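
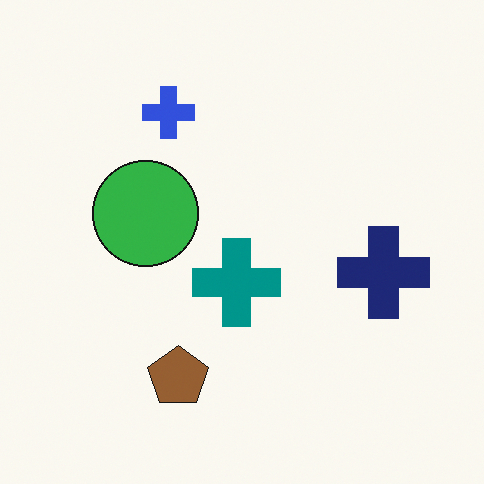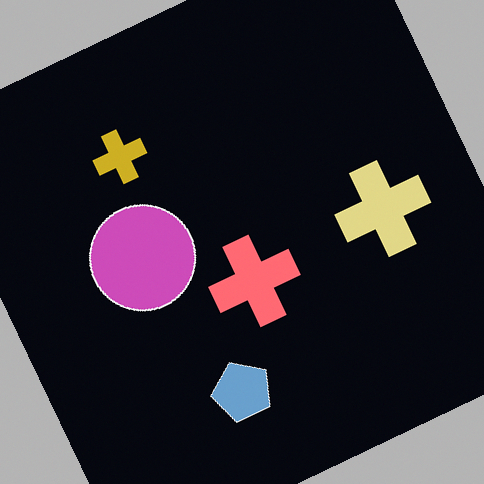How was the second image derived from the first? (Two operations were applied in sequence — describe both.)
Color-inverted (negative), then rotated counter-clockwise by a clearly visible amount.

The light background has become dark and every shape's color is its complement — a photographic negative. Every shape is tilted by the same angle and the image corners show triangular fill wedges — a whole-image rotation by a non-right angle.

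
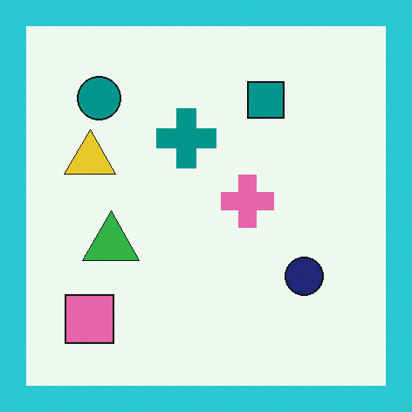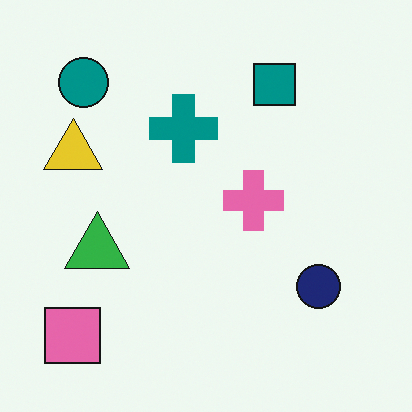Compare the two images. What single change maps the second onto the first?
It was framed with a cyan border.

A solid cyan frame runs around the edge of the first image, with the content slightly shrunk inside it.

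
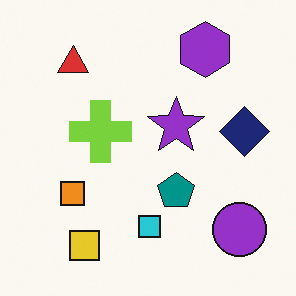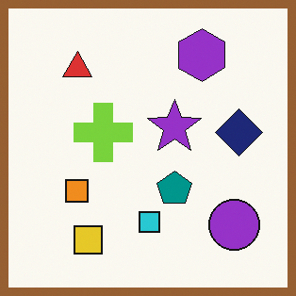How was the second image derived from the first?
This is the original image framed with a brown border.

A solid brown frame runs around the edge of the second image, with the content slightly shrunk inside it.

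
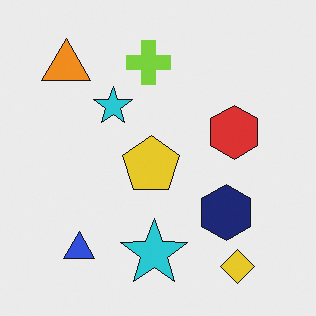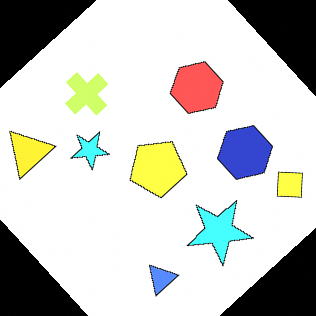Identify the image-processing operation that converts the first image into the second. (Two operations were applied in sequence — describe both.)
Brightened a lot, then rotated counter-clockwise by a large amount — several tens of degrees.

Every pixel — background and shapes alike — is uniformly brightened. Every shape is tilted by the same angle and the image corners show triangular fill wedges — a whole-image rotation by a non-right angle.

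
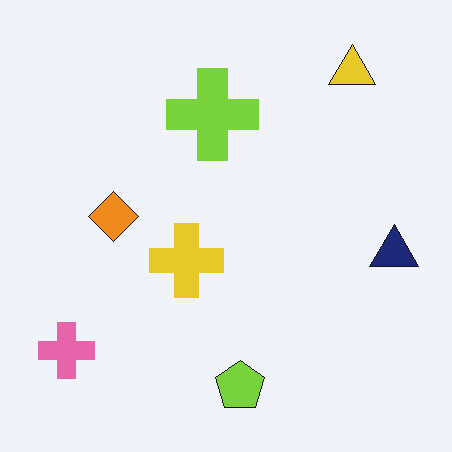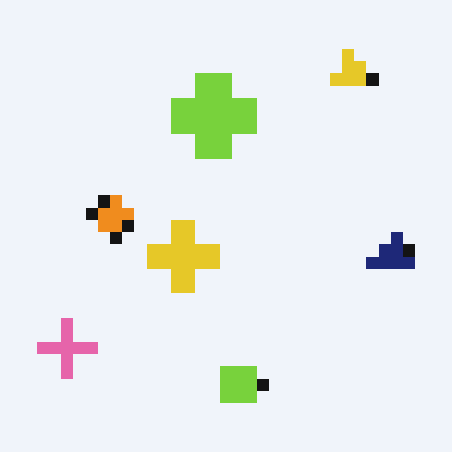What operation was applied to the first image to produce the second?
The image was coarsely pixelated.

Shapes are reduced to large square blocks; fine edges and outlines are lost — a downscale-then-upscale (mosaic) effect.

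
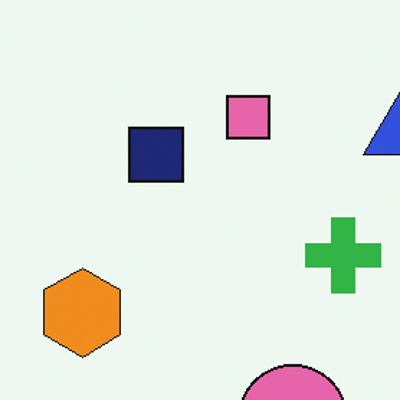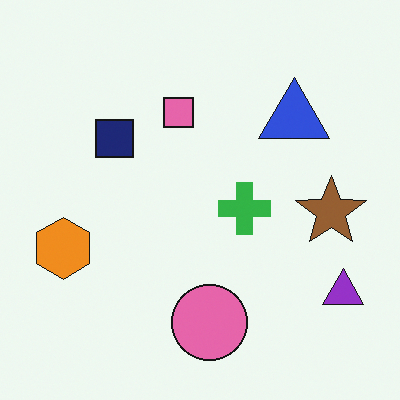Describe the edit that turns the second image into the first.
It was cropped to a modestly smaller region and rescaled.

The visible shapes are larger and the field of view is narrower; shapes near the original edges may be partly or wholly outside the frame — a crop-and-rescale.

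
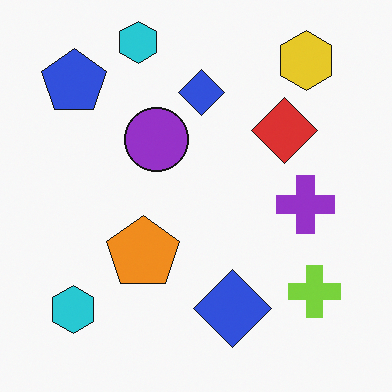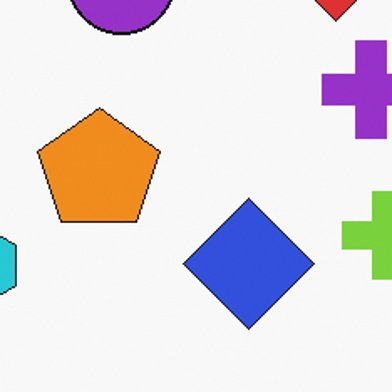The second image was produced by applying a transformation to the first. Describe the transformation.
The transformation is: cropped to a noticeably smaller region and rescaled.

The visible shapes are larger and the field of view is narrower; shapes near the original edges may be partly or wholly outside the frame — a crop-and-rescale.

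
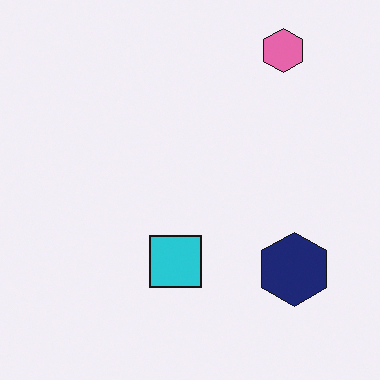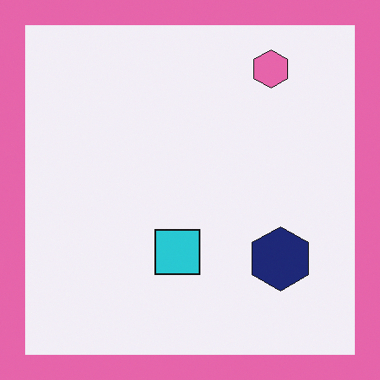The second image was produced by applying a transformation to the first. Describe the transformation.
Framed with a pink border.

A solid pink frame runs around the edge of the second image, with the content slightly shrunk inside it.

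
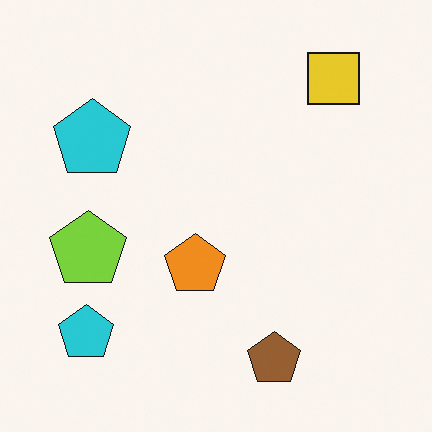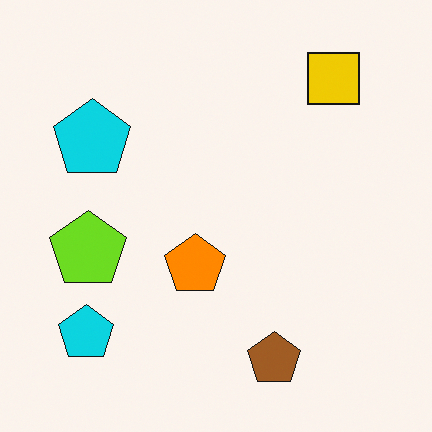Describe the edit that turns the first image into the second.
The image was slightly oversaturated.

All colors are more vivid — a global saturation change.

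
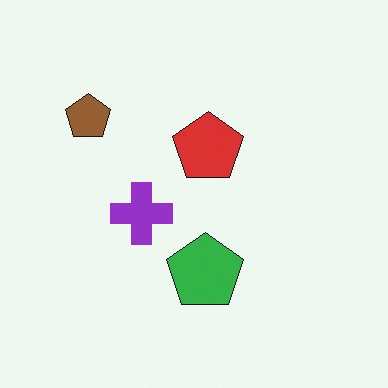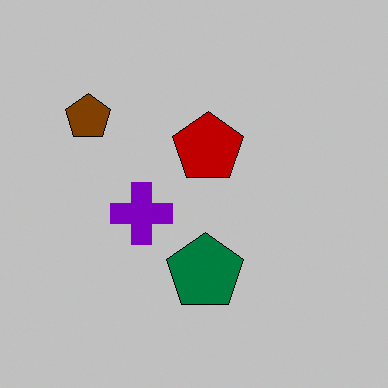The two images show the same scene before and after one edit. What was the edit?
It was heavily posterized to just a handful of flat colors.

Each flat color has snapped to a coarser quantized level — most visibly, the near-white background has dropped to a flat grey.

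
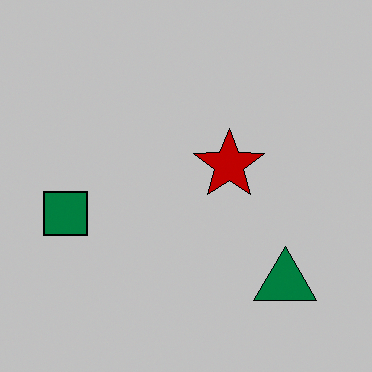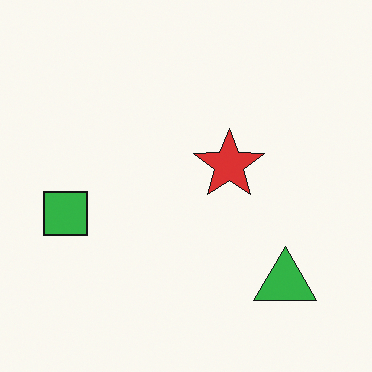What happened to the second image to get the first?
Aggressively posterized.

Each flat color has snapped to a coarser quantized level — most visibly, the near-white background has dropped to a flat grey.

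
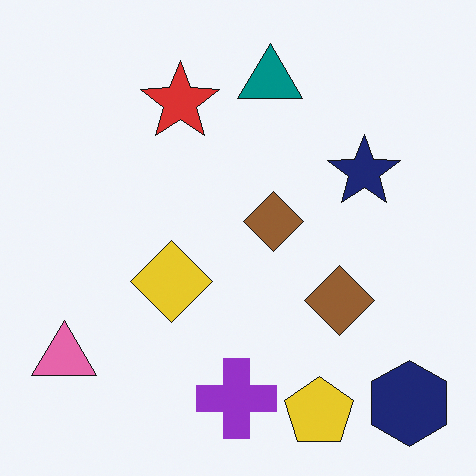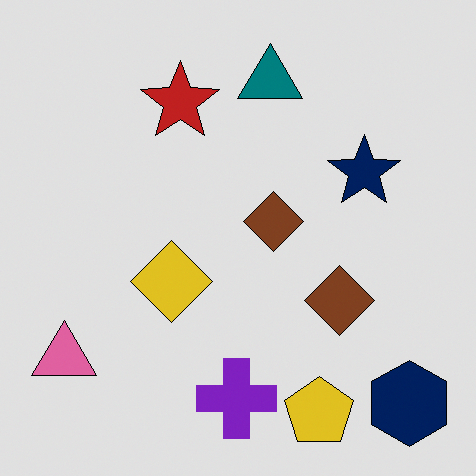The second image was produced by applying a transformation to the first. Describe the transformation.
The second image is the first posterized to a reduced palette.

Each flat color has snapped to a coarser quantized level — most visibly, the near-white background has dropped to a flat grey.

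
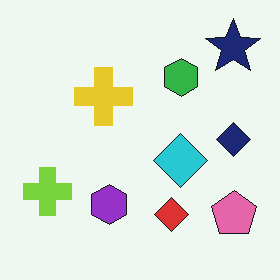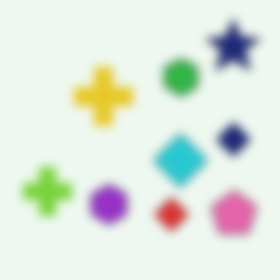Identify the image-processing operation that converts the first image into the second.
It was heavily blurred.

Shape edges and outlines are uniformly softened across the whole image.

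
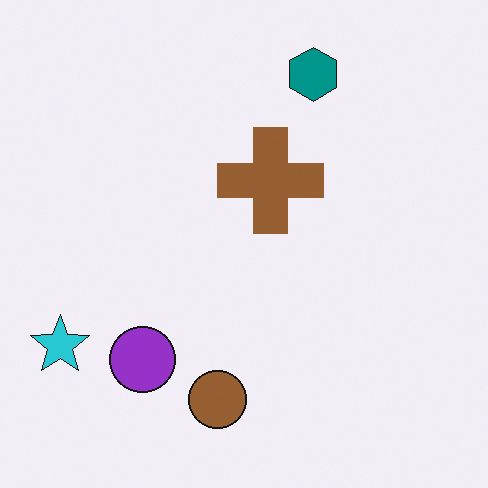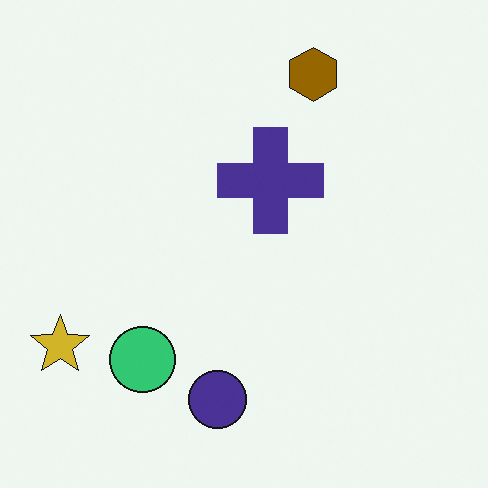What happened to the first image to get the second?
The image was hue-shifted by a large amount.

Every shape's color has rotated by the same amount around the hue wheel — a uniform hue shift.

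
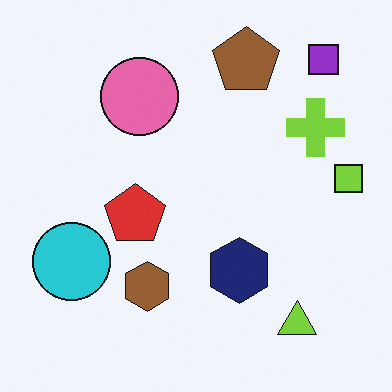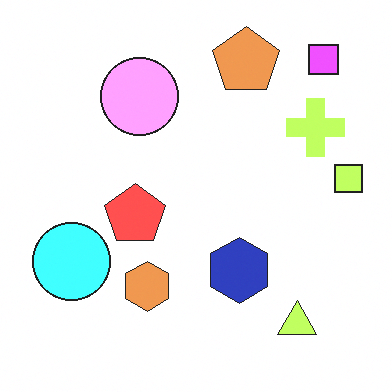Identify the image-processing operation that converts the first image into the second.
This is the original image substantially brightened.

Every pixel — background and shapes alike — is uniformly brightened.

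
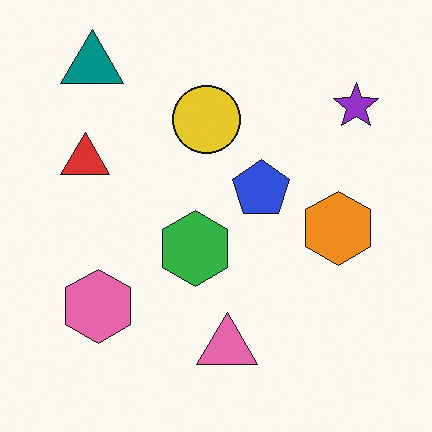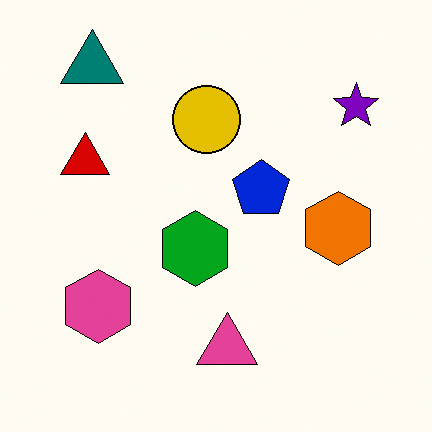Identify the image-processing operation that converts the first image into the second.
The transformation is: given slightly increased contrast.

Tones are pushed away from mid-grey across the whole image — a global contrast change.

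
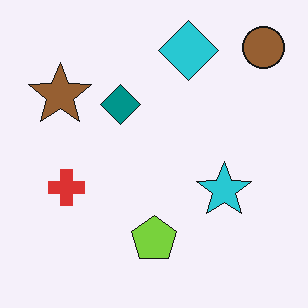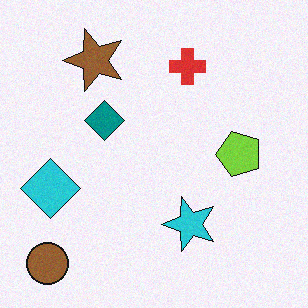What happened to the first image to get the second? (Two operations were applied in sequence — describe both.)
The second image is the first degraded with light additive noise, then transposed (reflected across the top-left ↔ bottom-right diagonal).

Random speckle covers the whole image, including the flat background. Shapes have swapped their row and column positions — what was in the top-right is now in the bottom-left — a diagonal reflection.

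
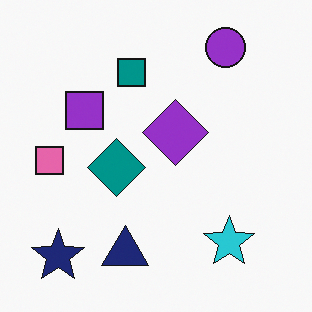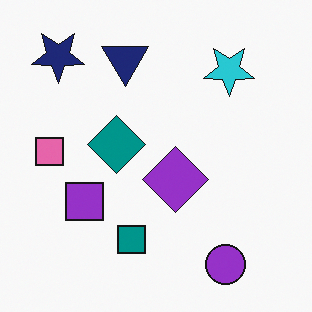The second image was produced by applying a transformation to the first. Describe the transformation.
Flipped vertically (top ↔ bottom).

The purple circle is in the top-right of the first image and the bottom-right of the second — shapes on opposite sides of the horizontal midline have swapped in a mirror flip.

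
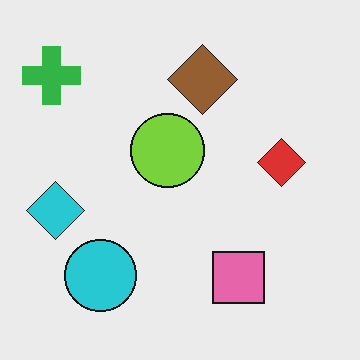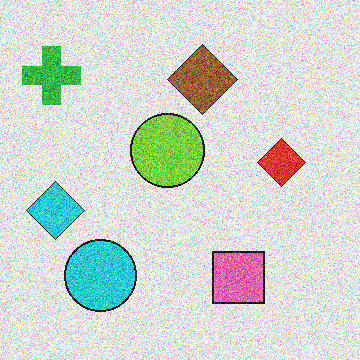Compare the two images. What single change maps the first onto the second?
The transformation is: degraded with strong gaussian noise.

Random speckle covers the whole image, including the flat background.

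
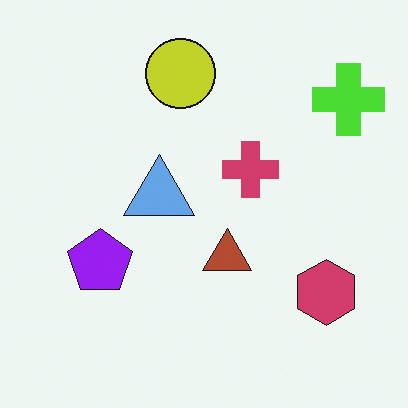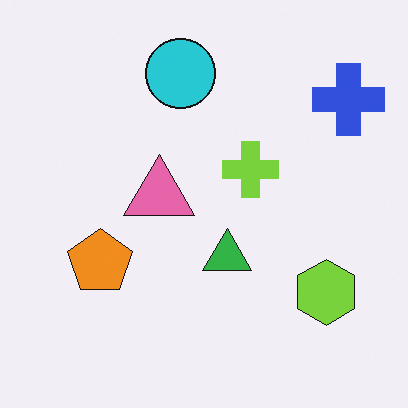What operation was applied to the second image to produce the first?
The first image is the second hue-shifted by a large amount.

Every shape's color has rotated by the same amount around the hue wheel — a uniform hue shift.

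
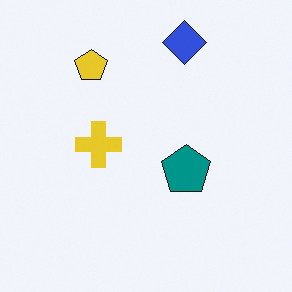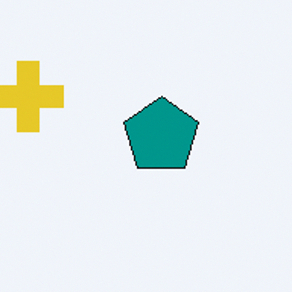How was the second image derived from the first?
The image was cropped to a modestly smaller region and rescaled.

The visible shapes are larger and the field of view is narrower; shapes near the original edges may be partly or wholly outside the frame — a crop-and-rescale.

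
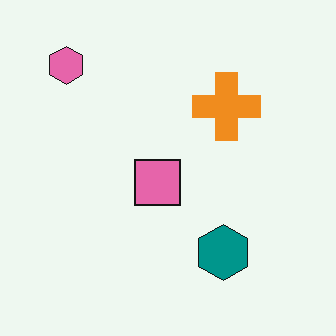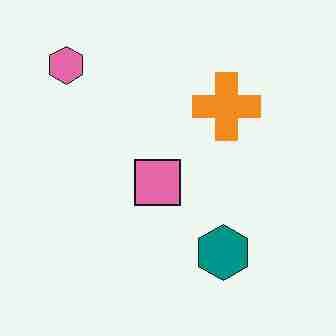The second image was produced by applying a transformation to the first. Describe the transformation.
This is the original image degraded with heavy JPEG compression.

Blocky 8×8 compression artifacts appear around shape edges and the flat background shows ringing — characteristic JPEG degradation.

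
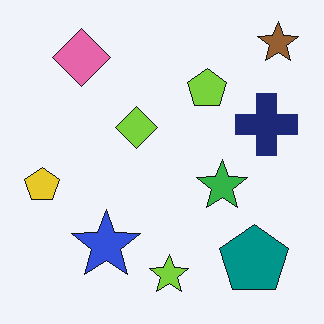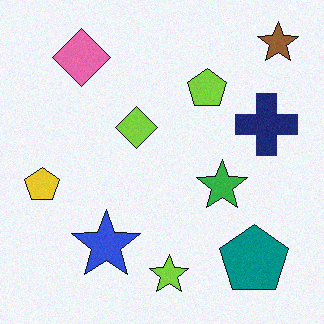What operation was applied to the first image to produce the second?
Degraded with light additive noise.

Random speckle covers the whole image, including the flat background.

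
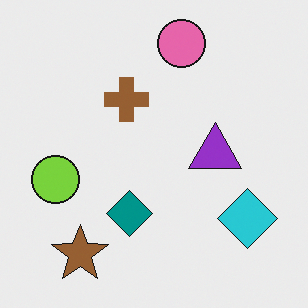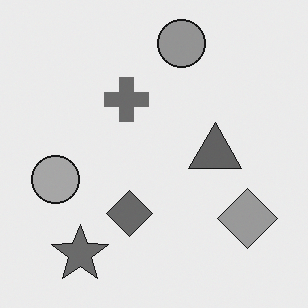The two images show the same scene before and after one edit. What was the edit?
This is the original image converted to grayscale.

All color is removed — every shape is now a shade of grey.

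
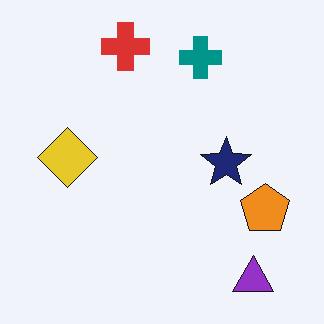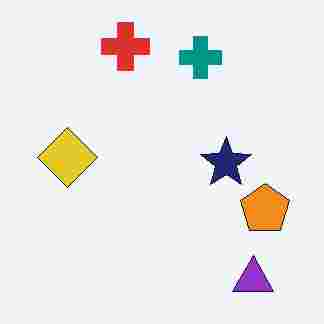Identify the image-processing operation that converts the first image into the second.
The transformation is: heavily JPEG-compressed with obvious blocking artifacts.

Blocky 8×8 compression artifacts appear around shape edges and the flat background shows ringing — characteristic JPEG degradation.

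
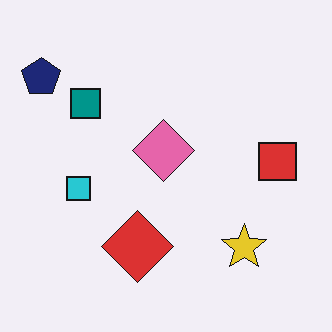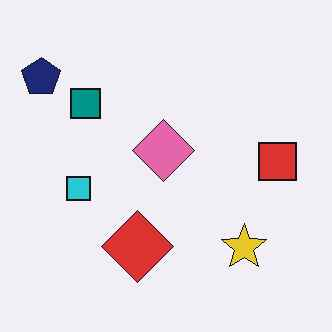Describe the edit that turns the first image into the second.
The second image is the first JPEG-compressed with visible artifacts.

Blocky 8×8 compression artifacts appear around shape edges and the flat background shows ringing — characteristic JPEG degradation.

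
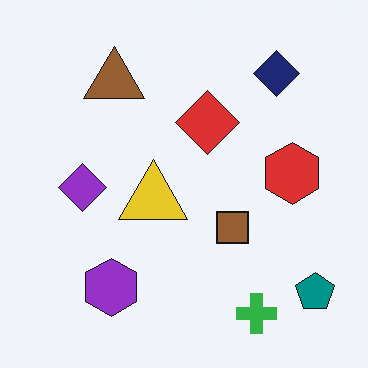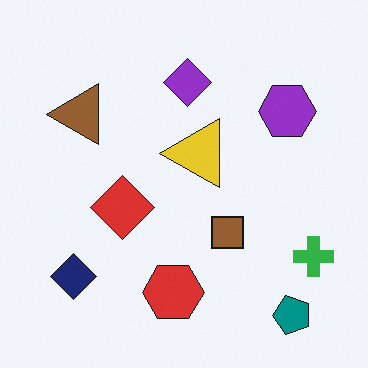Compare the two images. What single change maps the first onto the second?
Transposed (reflected across the top-left ↔ bottom-right diagonal).

Shapes have swapped their row and column positions — what was in the top-right is now in the bottom-left — a diagonal reflection.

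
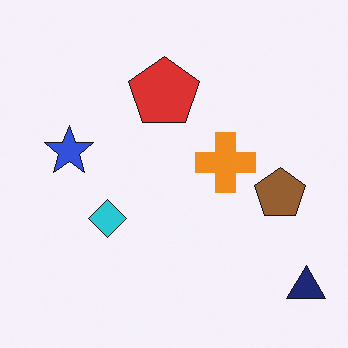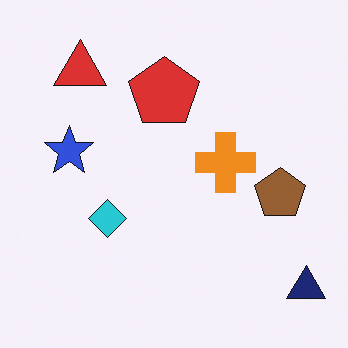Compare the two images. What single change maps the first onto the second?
The transformation is: overlaid with an additional red triangle.

A red triangle appears in the second image that is absent from the first.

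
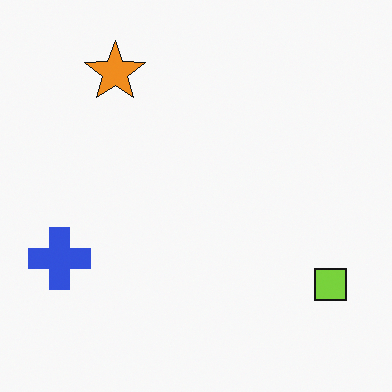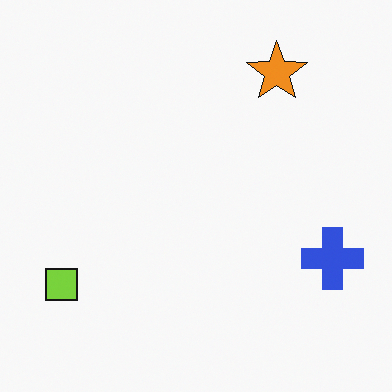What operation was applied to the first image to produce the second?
Flipped horizontally (left ↔ right).

The blue cross is in the left of the first image and the right of the second — shapes on opposite sides of the vertical midline have swapped in a mirror flip.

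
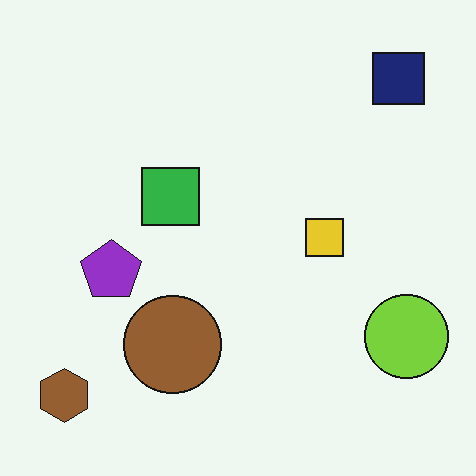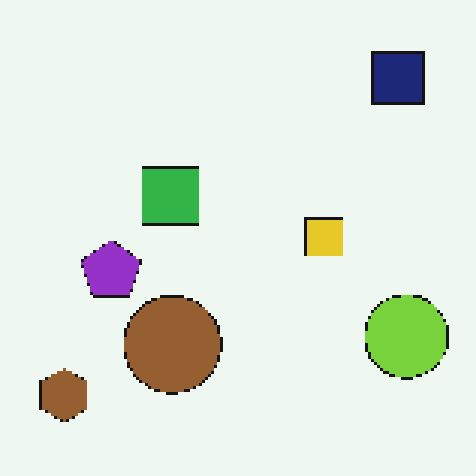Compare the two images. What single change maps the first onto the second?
The second image is the first mildly pixelated.

Shapes are reduced to large square blocks; fine edges and outlines are lost — a downscale-then-upscale (mosaic) effect.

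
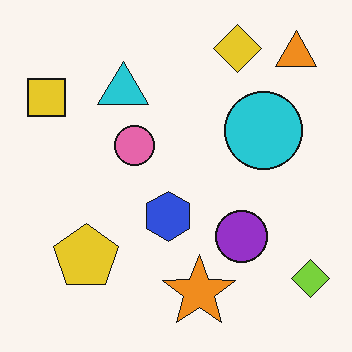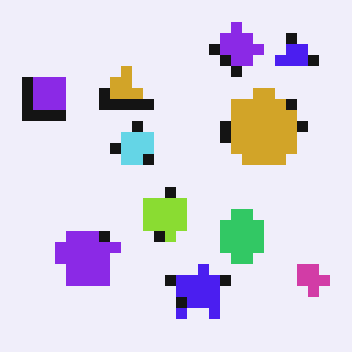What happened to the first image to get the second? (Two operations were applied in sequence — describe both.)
The second image is the first hue-shifted by a large amount, then heavily pixelated into large blocks.

Every shape's color has rotated by the same amount around the hue wheel — a uniform hue shift. Shapes are reduced to large square blocks; fine edges and outlines are lost — a downscale-then-upscale (mosaic) effect.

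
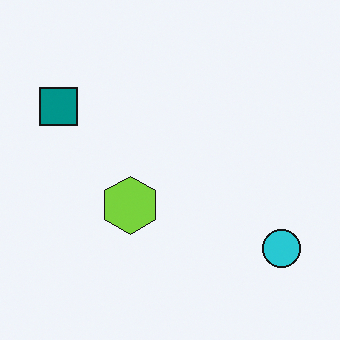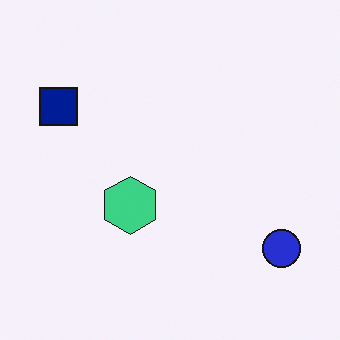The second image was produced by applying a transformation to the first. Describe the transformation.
It was hue-shifted by a small amount.

Every shape's color has rotated by the same amount around the hue wheel — a uniform hue shift.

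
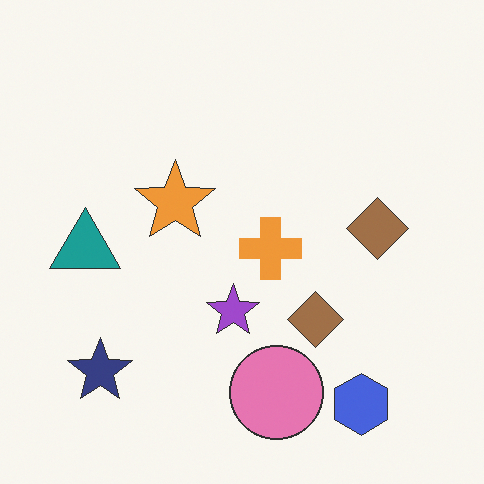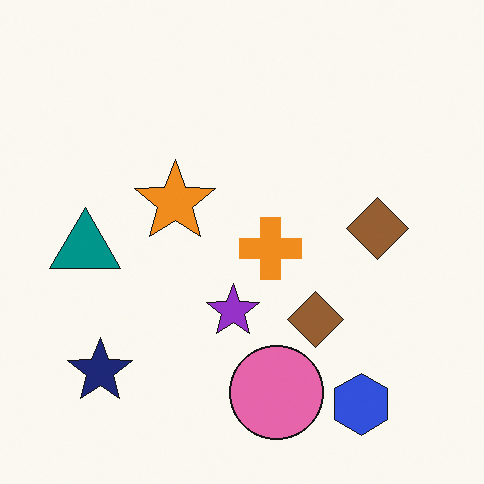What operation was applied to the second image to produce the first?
The transformation is: given slightly reduced contrast.

Tones are pushed toward mid-grey across the whole image — a global contrast change.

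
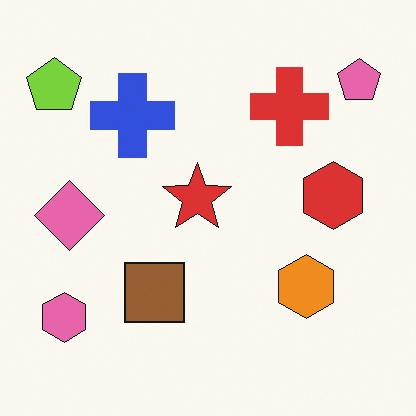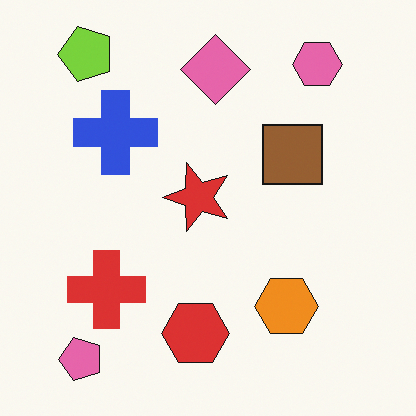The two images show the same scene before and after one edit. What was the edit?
It was transposed (reflected across the top-left ↔ bottom-right diagonal).

Shapes have swapped their row and column positions — what was in the top-right is now in the bottom-left — a diagonal reflection.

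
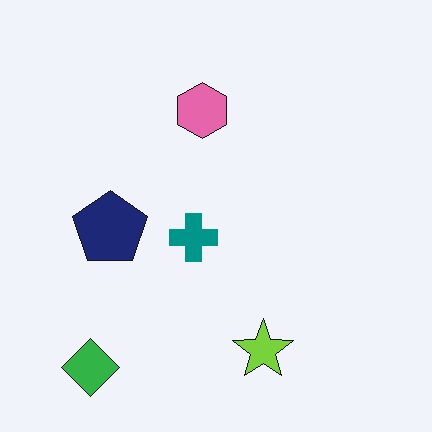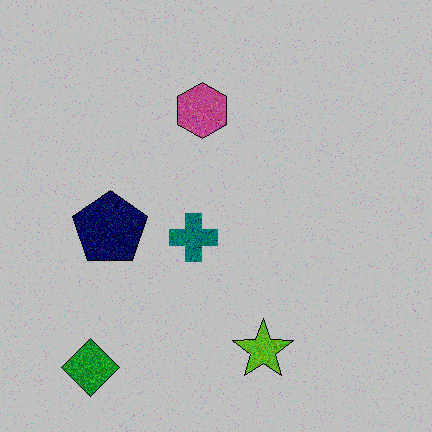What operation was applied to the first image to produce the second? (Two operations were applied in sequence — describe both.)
The transformation is: degraded with visible gaussian noise, then aggressively posterized.

Random speckle covers the whole image, including the flat background. Each flat color has snapped to a coarser quantized level — most visibly, the near-white background has dropped to a flat grey.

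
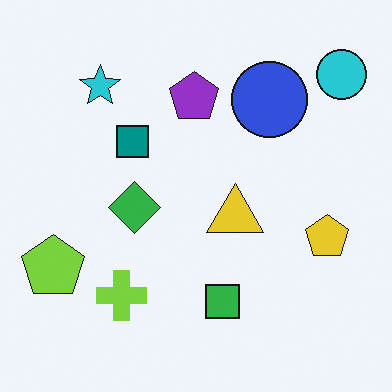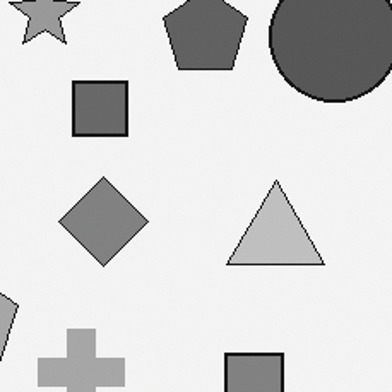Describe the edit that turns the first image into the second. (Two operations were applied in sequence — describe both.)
It was converted to grayscale, then cropped tightly and scaled back up.

All color is removed — every shape is now a shade of grey. The visible shapes are larger and the field of view is narrower; shapes near the original edges may be partly or wholly outside the frame — a crop-and-rescale.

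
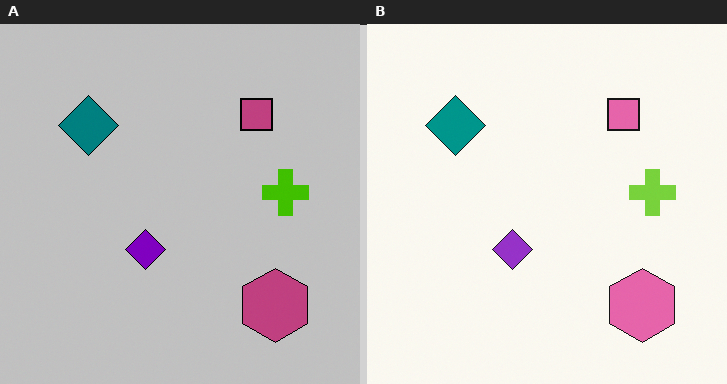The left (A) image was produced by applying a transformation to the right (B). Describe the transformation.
It was aggressively posterized.

Each flat color has snapped to a coarser quantized level — most visibly, the near-white background has dropped to a flat grey.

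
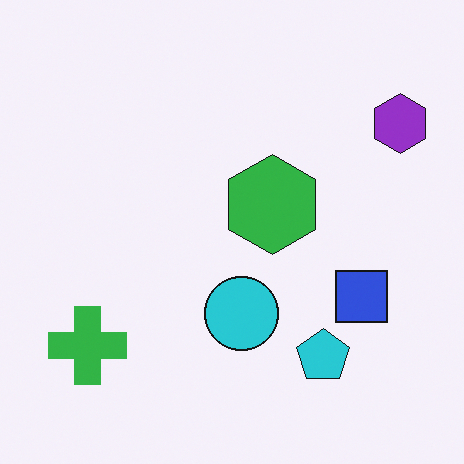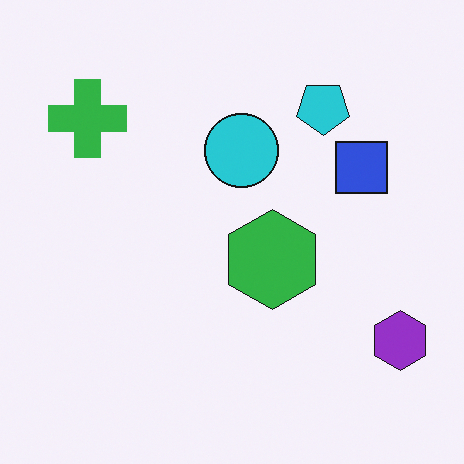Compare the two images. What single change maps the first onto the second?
It was flipped vertically (top ↔ bottom).

The cyan pentagon is in the bottom-right of the first image and the top-right of the second — shapes on opposite sides of the horizontal midline have swapped in a mirror flip.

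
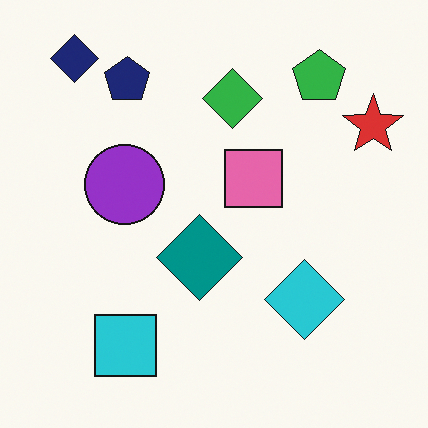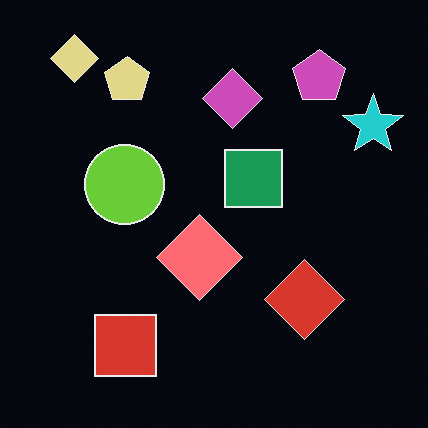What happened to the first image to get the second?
This is the original image color-inverted (negative).

The light background has become dark and every shape's color is its complement — a photographic negative.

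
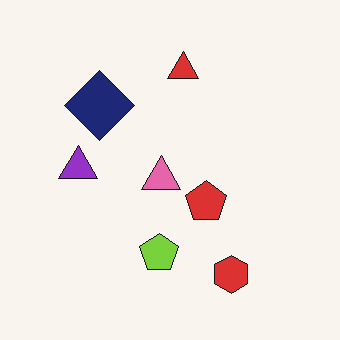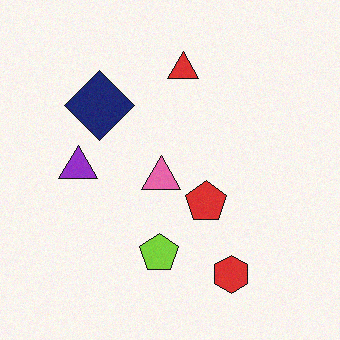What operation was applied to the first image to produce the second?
The image was degraded with light additive noise.

Random speckle covers the whole image, including the flat background.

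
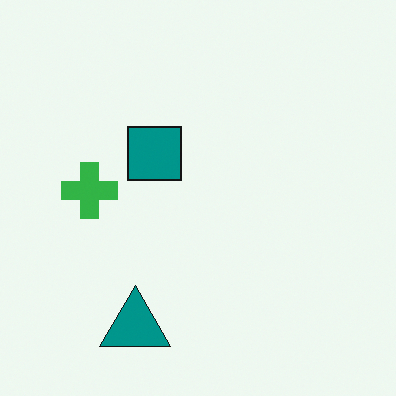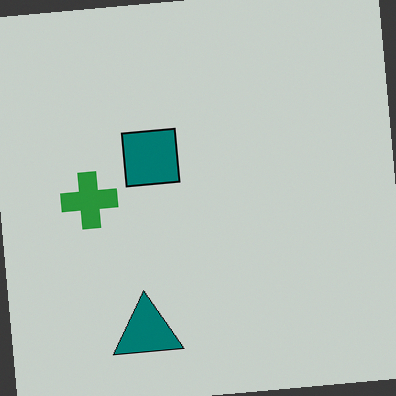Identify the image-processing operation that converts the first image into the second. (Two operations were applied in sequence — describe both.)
The image was rotated counter-clockwise by a small amount, then darkened a little.

Every shape is tilted by the same angle and the image corners show triangular fill wedges — a whole-image rotation by a non-right angle. Every pixel — background and shapes alike — is uniformly darkened.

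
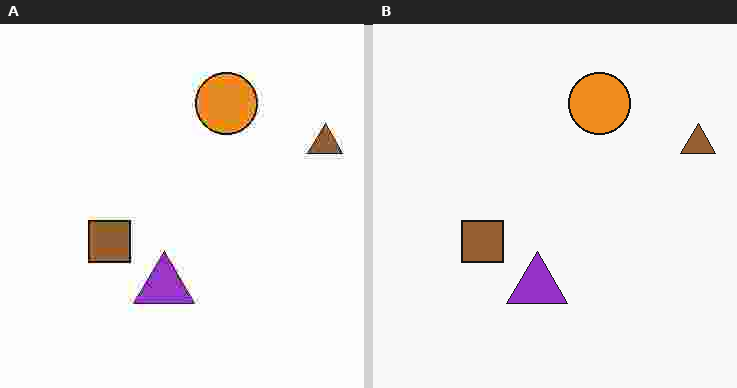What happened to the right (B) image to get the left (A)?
Heavily JPEG-compressed with obvious blocking artifacts.

Blocky 8×8 compression artifacts appear around shape edges and the flat background shows ringing — characteristic JPEG degradation.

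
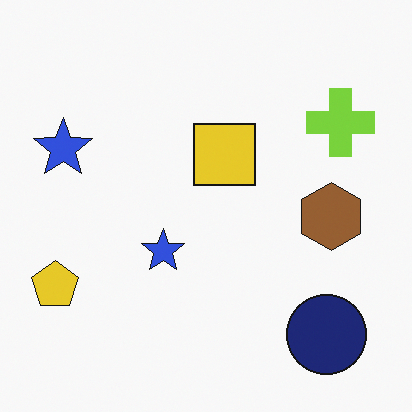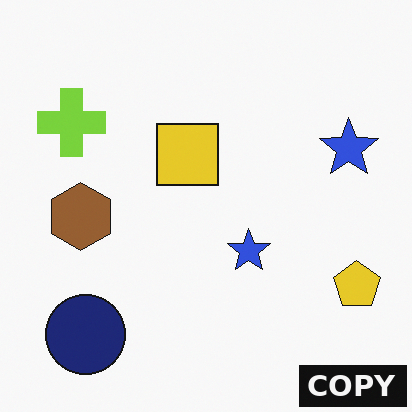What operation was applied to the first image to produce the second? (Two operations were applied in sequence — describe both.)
Flipped horizontally (left ↔ right), then watermarked with the text "COPY" in the lower-right corner.

The yellow pentagon is in the bottom-left of the first image and the bottom-right of the second — shapes on opposite sides of the vertical midline have swapped in a mirror flip. A dark label reading "COPY" appears in the lower-right corner.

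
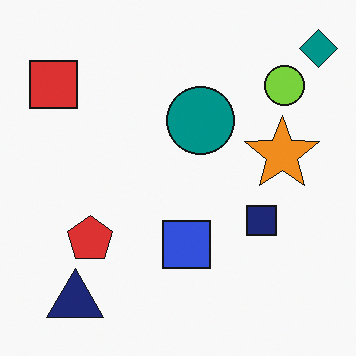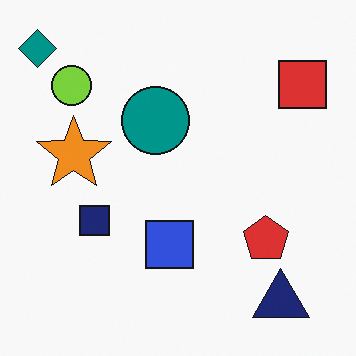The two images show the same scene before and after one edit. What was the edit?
The transformation is: flipped horizontally (left ↔ right).

The teal diamond is in the top-right of the first image and the top-left of the second — shapes on opposite sides of the vertical midline have swapped in a mirror flip.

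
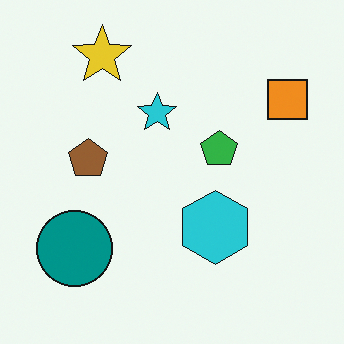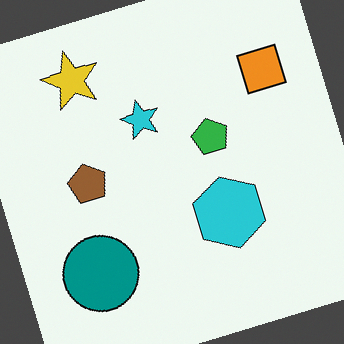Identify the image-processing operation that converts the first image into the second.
This is the original image rotated counter-clockwise by a moderate amount.

Every shape is tilted by the same angle and the image corners show triangular fill wedges — a whole-image rotation by a non-right angle.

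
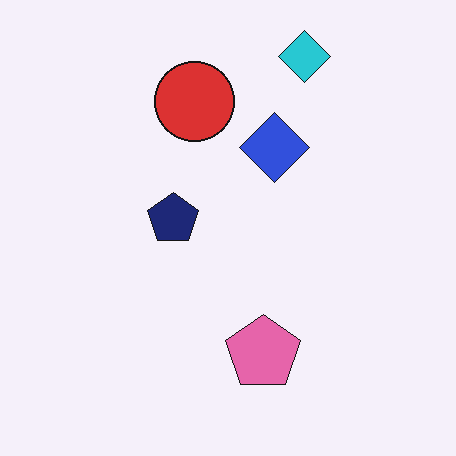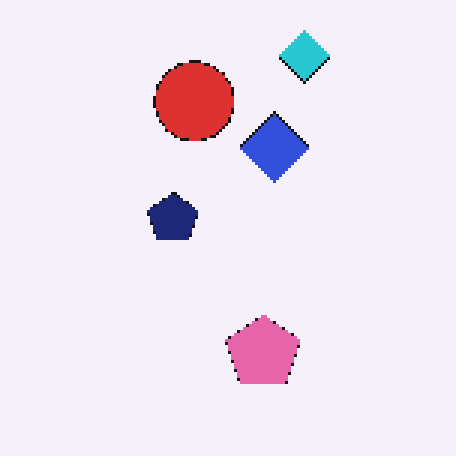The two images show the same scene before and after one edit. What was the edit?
The second image is the first lightly pixelated (a mild mosaic effect).

Shapes are reduced to large square blocks; fine edges and outlines are lost — a downscale-then-upscale (mosaic) effect.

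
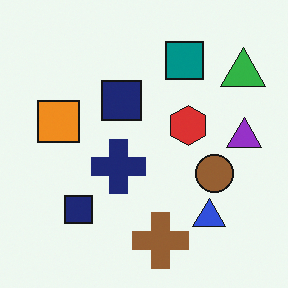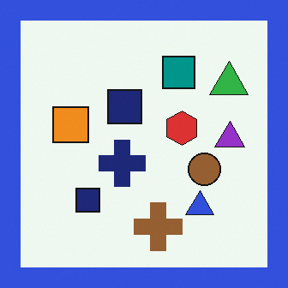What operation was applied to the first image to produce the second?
It was framed with a blue border.

A solid blue frame runs around the edge of the second image, with the content slightly shrunk inside it.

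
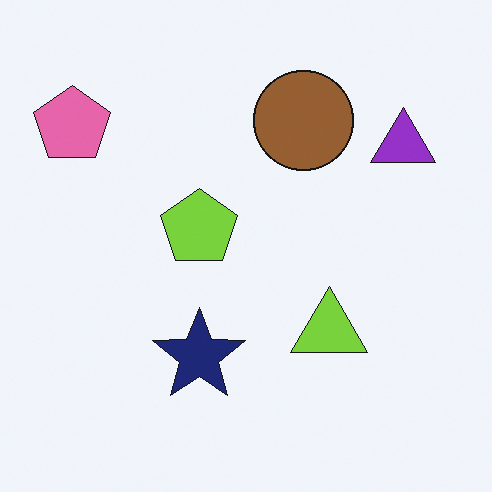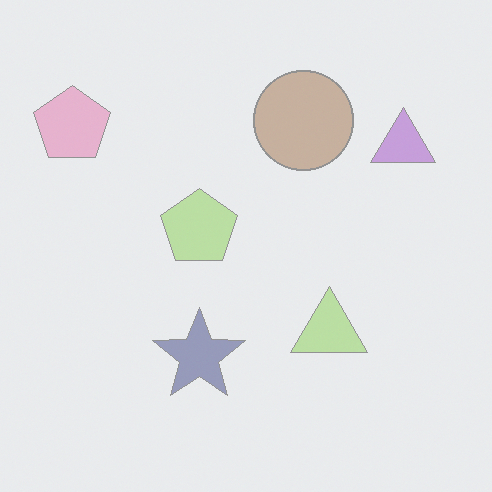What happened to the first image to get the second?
It was washed out (contrast reduced).

Tones are pushed toward mid-grey across the whole image — a global contrast change.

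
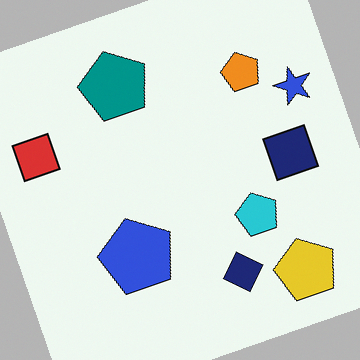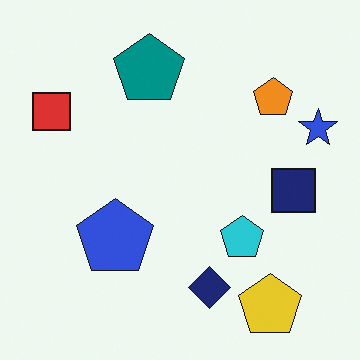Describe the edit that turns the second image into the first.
The transformation is: rotated counter-clockwise by a clearly visible amount.

Every shape is tilted by the same angle and the image corners show triangular fill wedges — a whole-image rotation by a non-right angle.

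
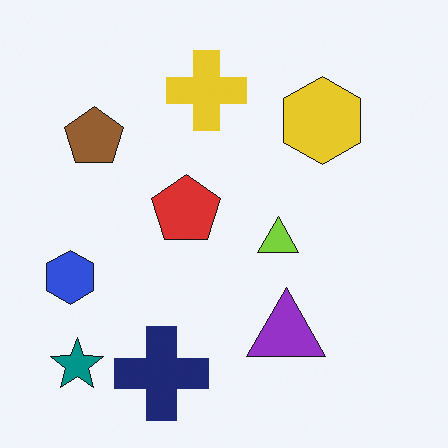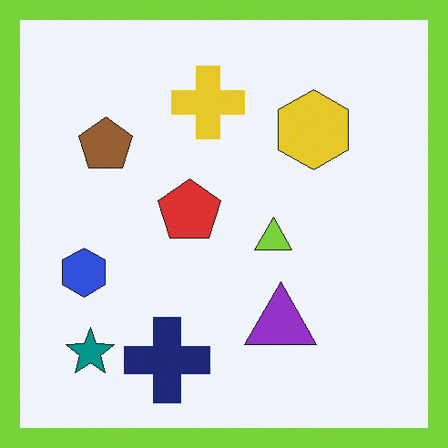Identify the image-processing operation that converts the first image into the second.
The image was framed with a lime border.

A solid lime frame runs around the edge of the second image, with the content slightly shrunk inside it.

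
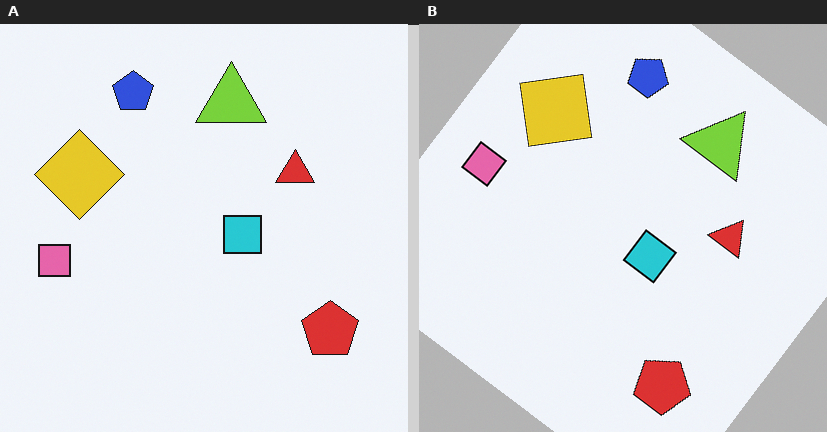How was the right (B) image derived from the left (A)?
Rotated clockwise by a large amount — several tens of degrees.

Every shape is tilted by the same angle and the image corners show triangular fill wedges — a whole-image rotation by a non-right angle.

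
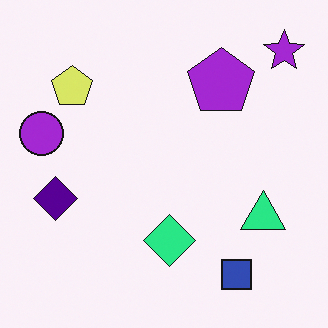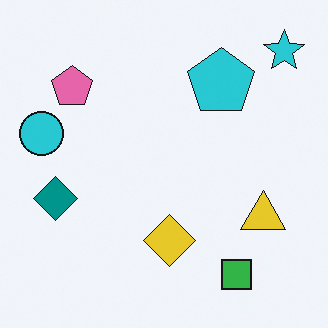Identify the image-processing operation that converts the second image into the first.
It was hue-shifted by a moderate amount.

Every shape's color has rotated by the same amount around the hue wheel — a uniform hue shift.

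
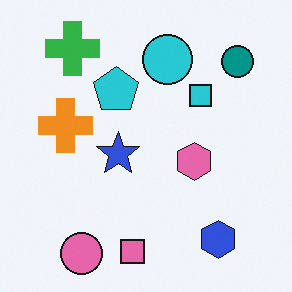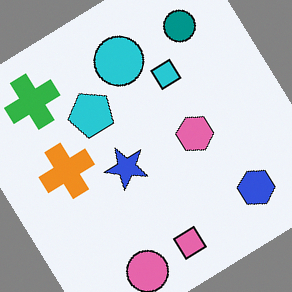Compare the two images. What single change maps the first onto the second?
The second image is the first rotated counter-clockwise by a large amount — several tens of degrees.

Every shape is tilted by the same angle and the image corners show triangular fill wedges — a whole-image rotation by a non-right angle.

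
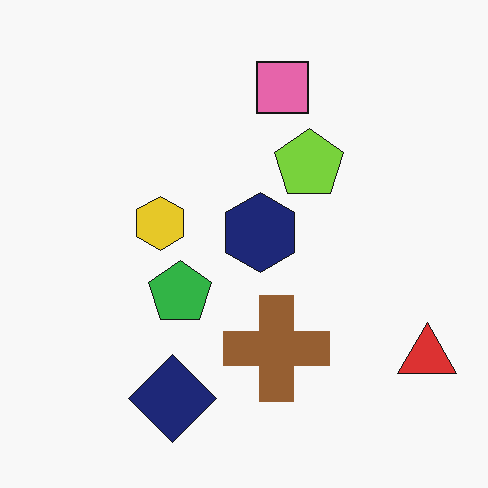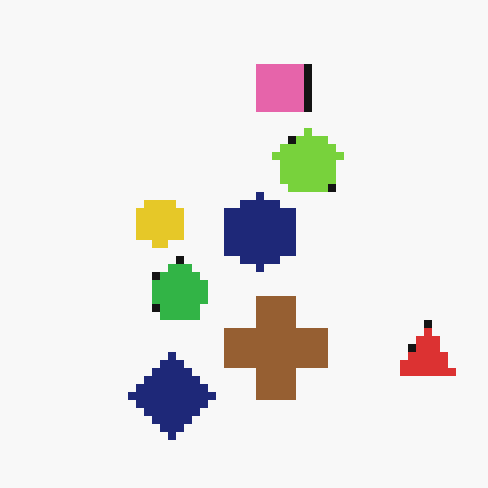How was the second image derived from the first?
This is the original image moderately pixelated.

Shapes are reduced to large square blocks; fine edges and outlines are lost — a downscale-then-upscale (mosaic) effect.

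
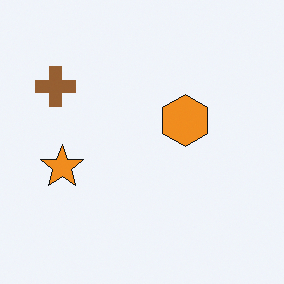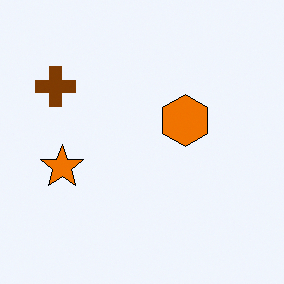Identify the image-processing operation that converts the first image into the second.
This is the original image given slightly increased contrast.

Tones are pushed away from mid-grey across the whole image — a global contrast change.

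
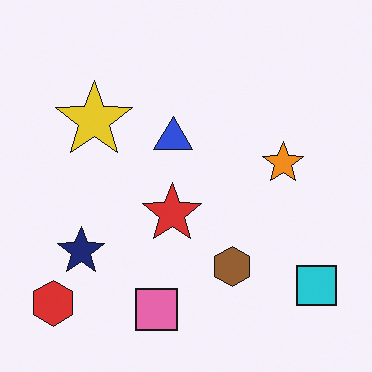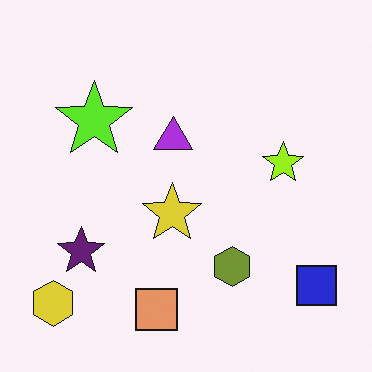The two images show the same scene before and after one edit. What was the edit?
Hue-shifted by a small amount.

Every shape's color has rotated by the same amount around the hue wheel — a uniform hue shift.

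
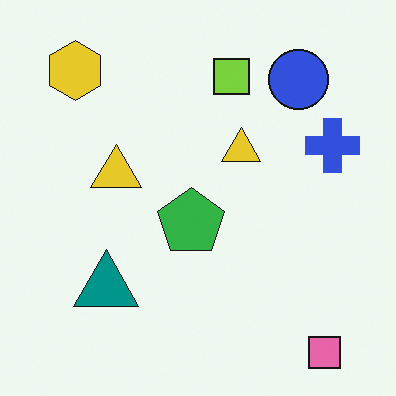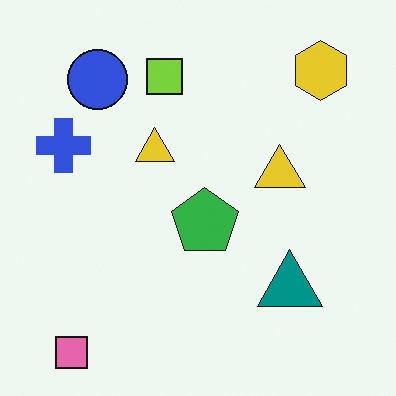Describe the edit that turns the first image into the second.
This is the original image flipped horizontally (left ↔ right).

The blue cross is in the right of the first image and the left of the second — shapes on opposite sides of the vertical midline have swapped in a mirror flip.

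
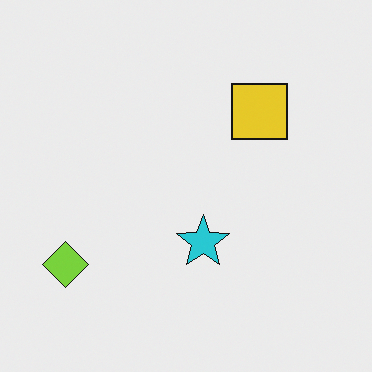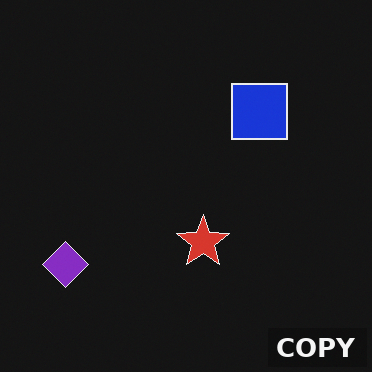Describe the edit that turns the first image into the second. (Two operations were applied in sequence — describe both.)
It was color-inverted (negative), then watermarked with the text "COPY" in the lower-right corner.

The light background has become dark and every shape's color is its complement — a photographic negative. A dark label reading "COPY" appears in the lower-right corner.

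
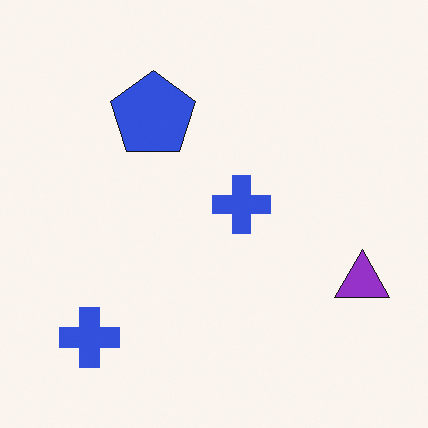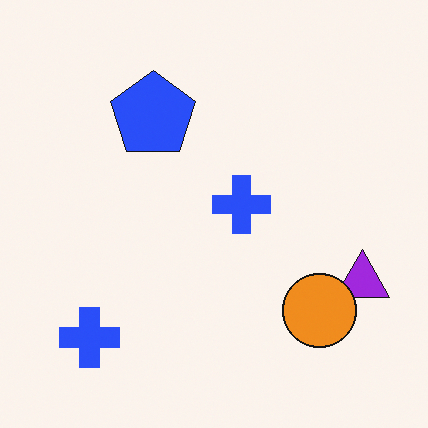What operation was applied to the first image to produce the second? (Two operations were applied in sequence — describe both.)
Slightly oversaturated, then overlaid with an additional orange circle.

All colors are more vivid — a global saturation change. An orange circle appears in the second image that is absent from the first.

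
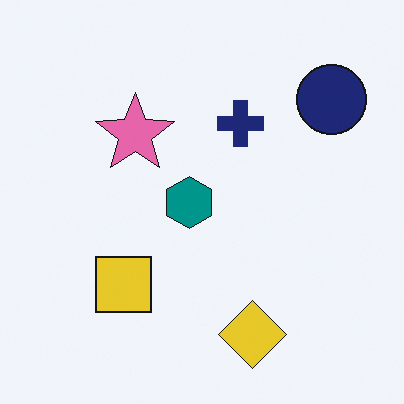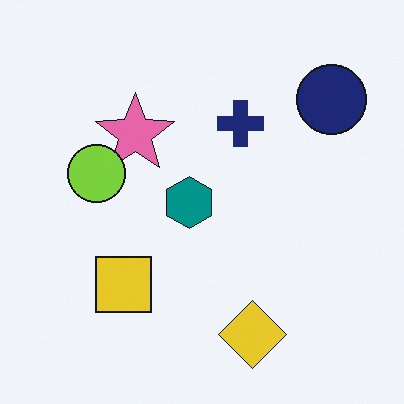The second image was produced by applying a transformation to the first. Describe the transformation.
This is the original image overlaid with an additional lime circle.

A lime circle appears in the second image that is absent from the first.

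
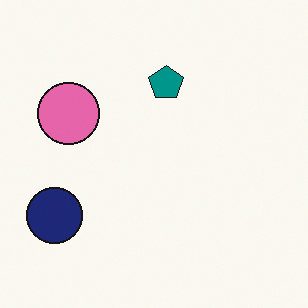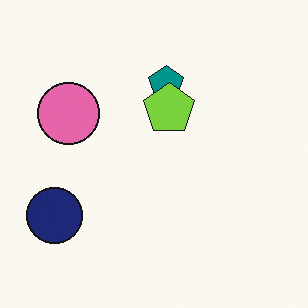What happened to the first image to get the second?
It was overlaid with an additional lime pentagon.

A lime pentagon appears in the second image that is absent from the first.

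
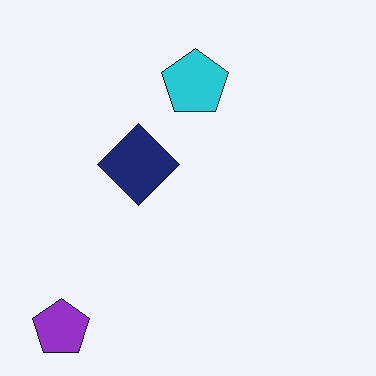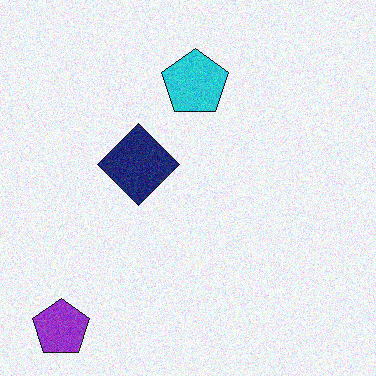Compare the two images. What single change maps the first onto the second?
The transformation is: degraded with visible gaussian noise.

Random speckle covers the whole image, including the flat background.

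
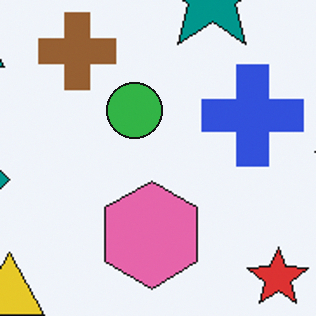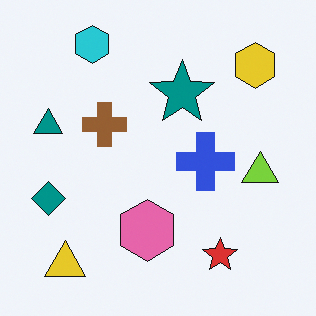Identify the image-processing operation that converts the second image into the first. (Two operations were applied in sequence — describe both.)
Cropped to a noticeably smaller region and rescaled, then overlaid with an additional green circle.

The visible shapes are larger and the field of view is narrower; shapes near the original edges may be partly or wholly outside the frame — a crop-and-rescale. A green circle appears in the first image that is absent from the second.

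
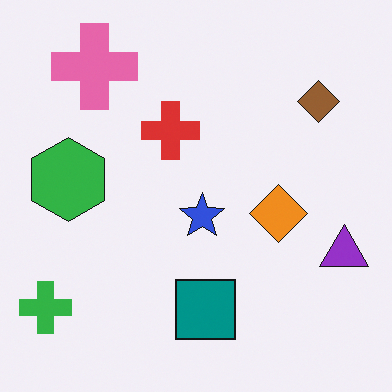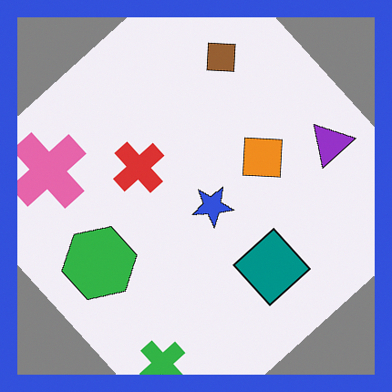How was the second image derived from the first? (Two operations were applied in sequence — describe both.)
The image was rotated counter-clockwise by a large amount — several tens of degrees, then framed with a blue border.

Every shape is tilted by the same angle and the image corners show triangular fill wedges — a whole-image rotation by a non-right angle. A solid blue frame runs around the edge of the second image, with the content slightly shrunk inside it.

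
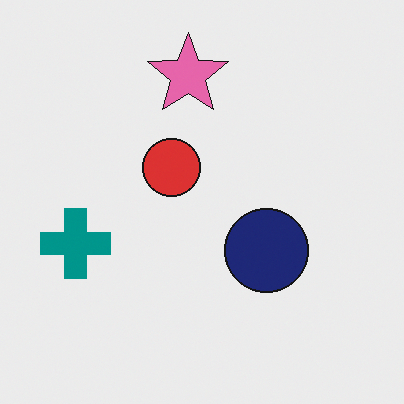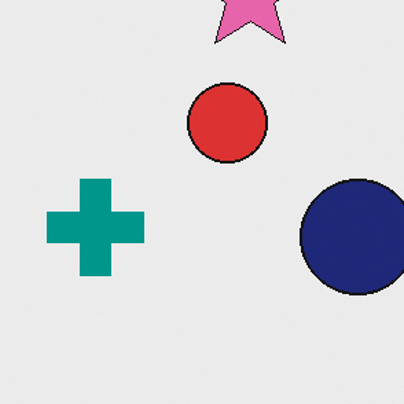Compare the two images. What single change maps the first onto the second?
The image was cropped slightly and scaled back up.

The visible shapes are larger and the field of view is narrower; shapes near the original edges may be partly or wholly outside the frame — a crop-and-rescale.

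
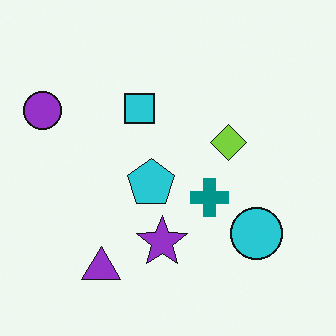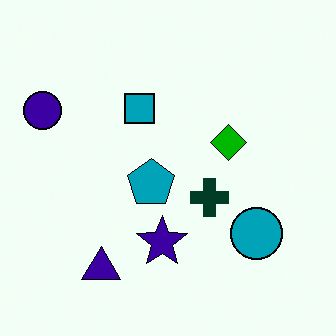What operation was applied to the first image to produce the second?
Boosted in contrast.

Tones are pushed away from mid-grey across the whole image — a global contrast change.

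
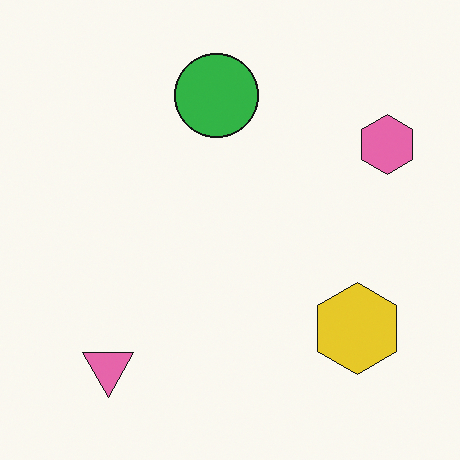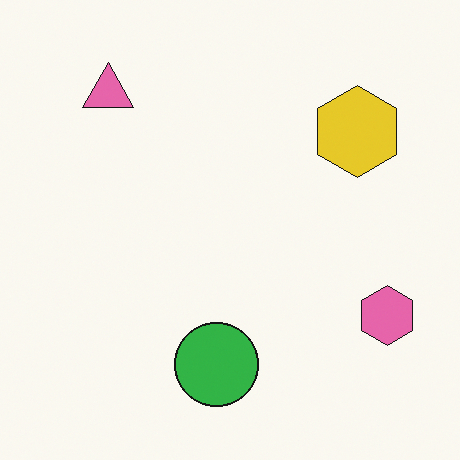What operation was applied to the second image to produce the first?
The image was flipped vertically (top ↔ bottom).

The pink triangle is in the top-left of the second image and the bottom-left of the first — shapes on opposite sides of the horizontal midline have swapped in a mirror flip.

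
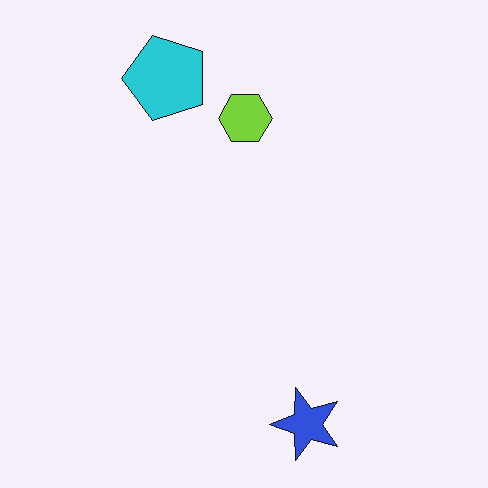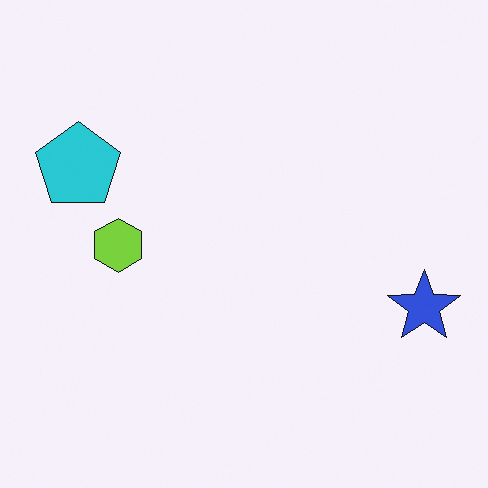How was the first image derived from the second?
The image was transposed (reflected across the top-left ↔ bottom-right diagonal).

Shapes have swapped their row and column positions — what was in the top-right is now in the bottom-left — a diagonal reflection.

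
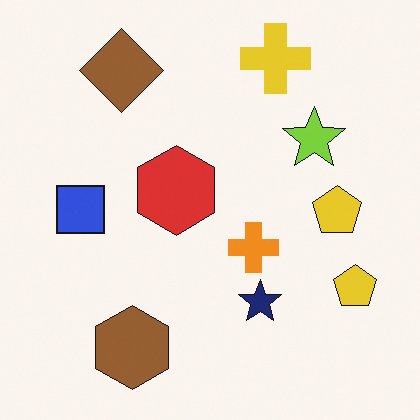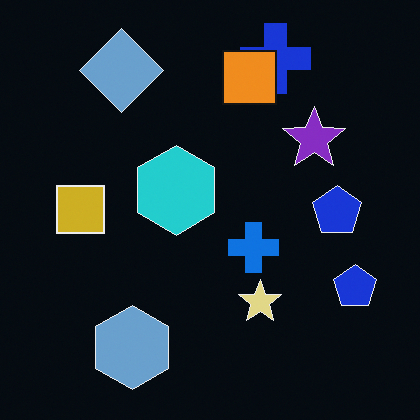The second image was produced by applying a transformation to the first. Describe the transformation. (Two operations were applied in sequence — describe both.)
The image was color-inverted (negative), then overlaid with an additional orange square.

The light background has become dark and every shape's color is its complement — a photographic negative. An orange square appears in the second image that is absent from the first.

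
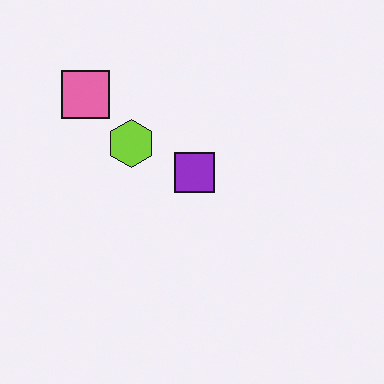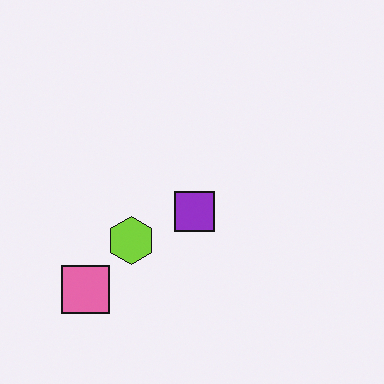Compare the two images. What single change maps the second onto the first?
This is the original image flipped vertically (top ↔ bottom).

The pink square is in the bottom-left of the second image and the top-left of the first — shapes on opposite sides of the horizontal midline have swapped in a mirror flip.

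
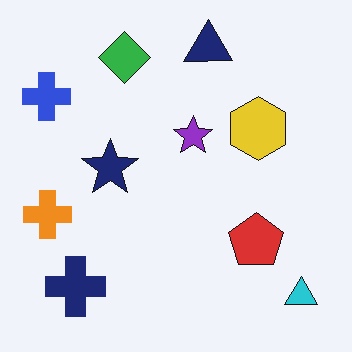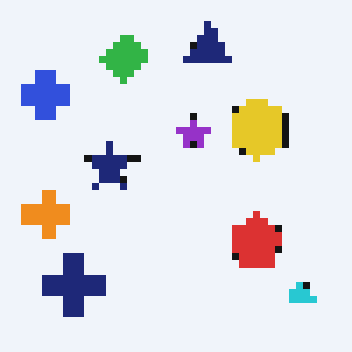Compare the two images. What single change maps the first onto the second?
The second image is the first moderately pixelated.

Shapes are reduced to large square blocks; fine edges and outlines are lost — a downscale-then-upscale (mosaic) effect.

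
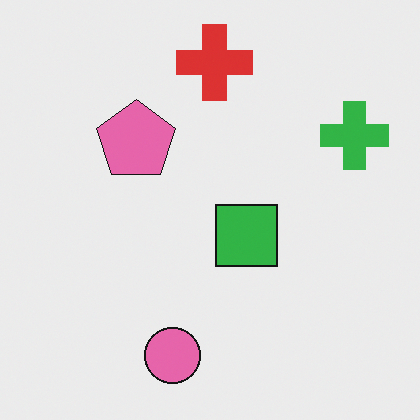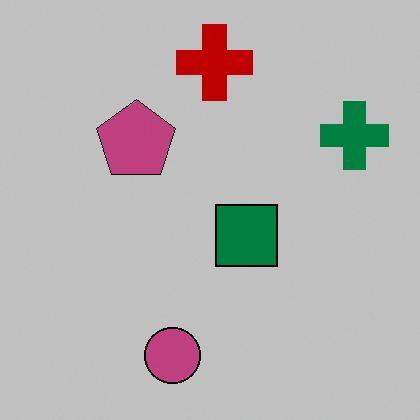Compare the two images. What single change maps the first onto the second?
This is the original image aggressively posterized.

Each flat color has snapped to a coarser quantized level — most visibly, the near-white background has dropped to a flat grey.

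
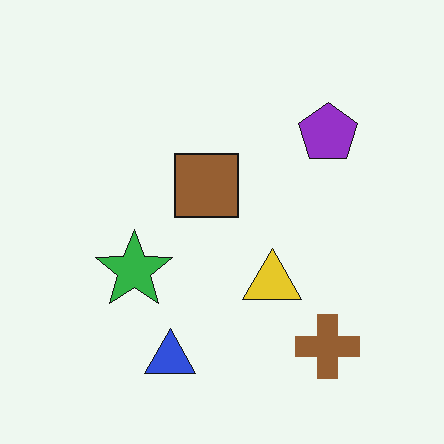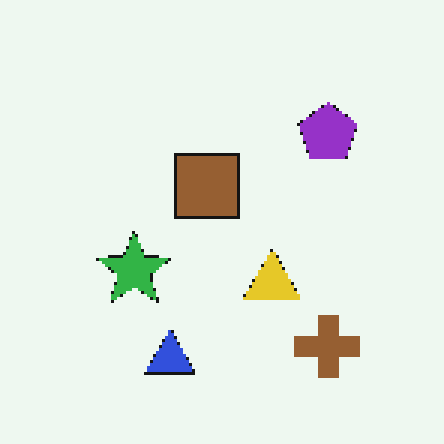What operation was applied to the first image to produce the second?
It was lightly pixelated (a mild mosaic effect).

Shapes are reduced to large square blocks; fine edges and outlines are lost — a downscale-then-upscale (mosaic) effect.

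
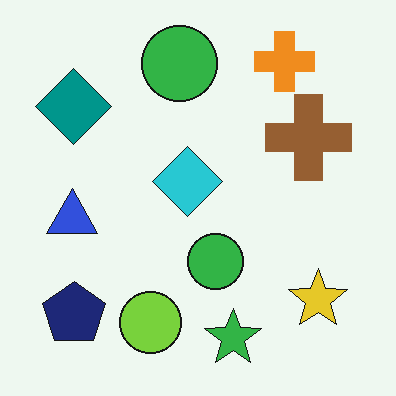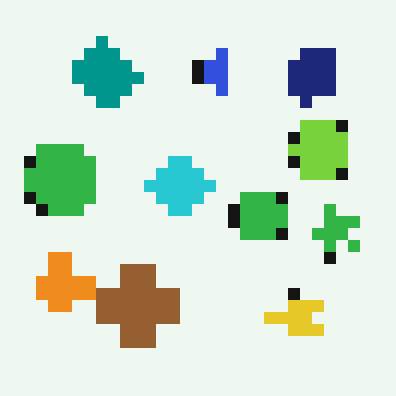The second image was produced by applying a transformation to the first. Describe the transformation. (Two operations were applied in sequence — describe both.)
This is the original image transposed (reflected across the top-left ↔ bottom-right diagonal), then heavily pixelated into large blocks.

Shapes have swapped their row and column positions — what was in the top-right is now in the bottom-left — a diagonal reflection. Shapes are reduced to large square blocks; fine edges and outlines are lost — a downscale-then-upscale (mosaic) effect.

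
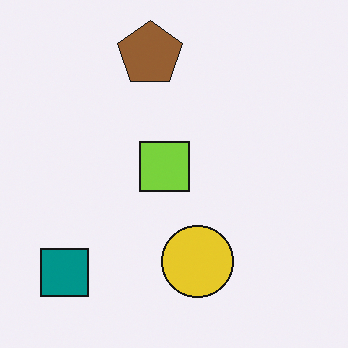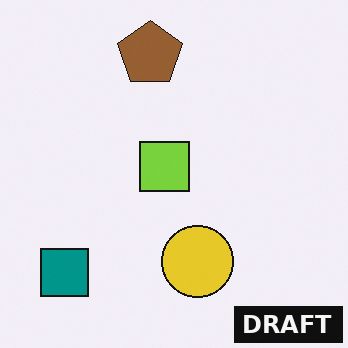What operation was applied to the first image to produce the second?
The transformation is: watermarked with the text "DRAFT" in the lower-right corner.

A dark label reading "DRAFT" appears in the lower-right corner.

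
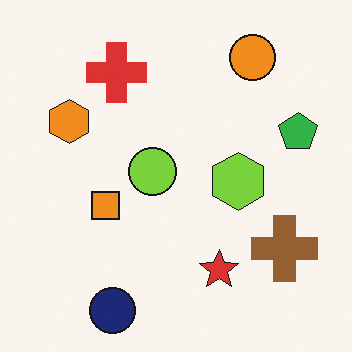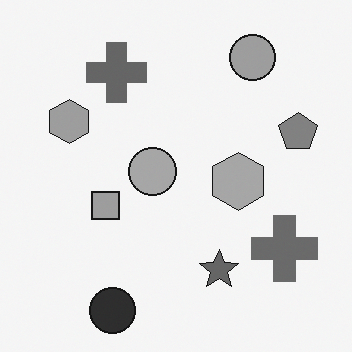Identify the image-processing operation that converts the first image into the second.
The image was converted to grayscale.

All color is removed — every shape is now a shade of grey.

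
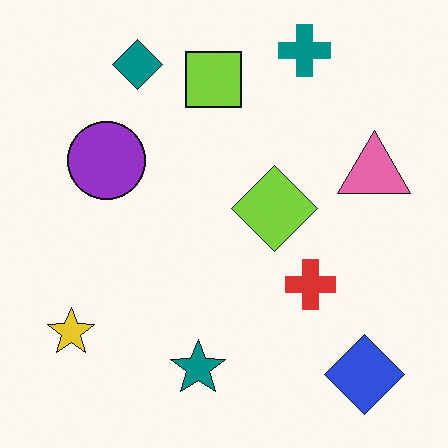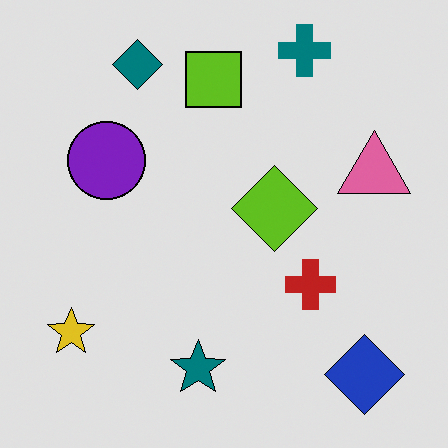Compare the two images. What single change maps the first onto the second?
The image was moderately posterized.

Each flat color has snapped to a coarser quantized level — most visibly, the near-white background has dropped to a flat grey.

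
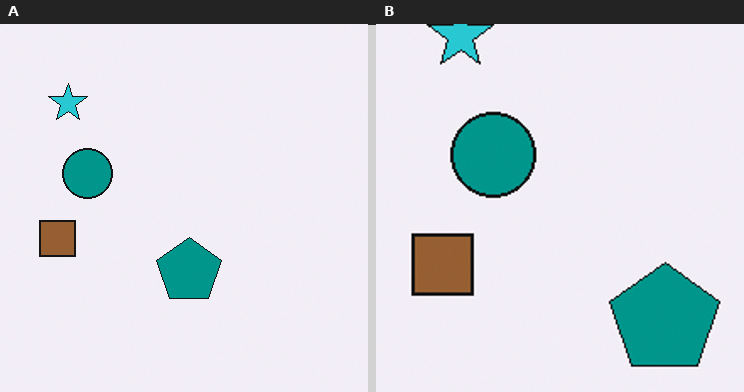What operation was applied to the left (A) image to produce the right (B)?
The right (B) image is the left (A) cropped tightly and scaled back up.

The visible shapes are larger and the field of view is narrower; shapes near the original edges may be partly or wholly outside the frame — a crop-and-rescale.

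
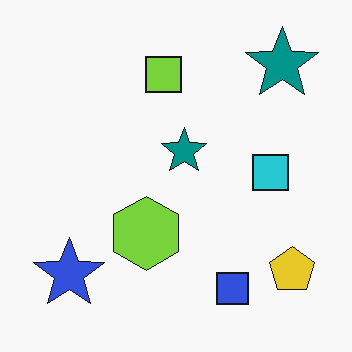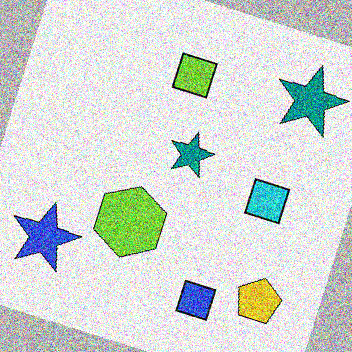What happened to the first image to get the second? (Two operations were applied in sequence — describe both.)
The image was rotated clockwise by a moderate amount, then degraded with a thick layer of grain.

Every shape is tilted by the same angle and the image corners show triangular fill wedges — a whole-image rotation by a non-right angle. Random speckle covers the whole image, including the flat background.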